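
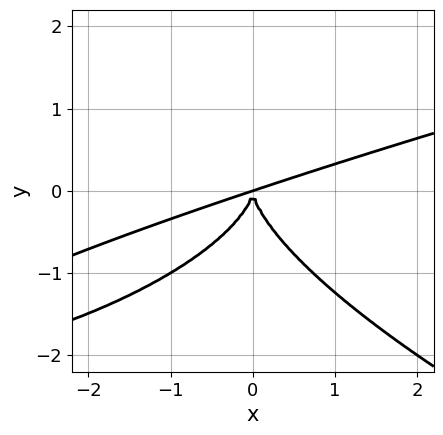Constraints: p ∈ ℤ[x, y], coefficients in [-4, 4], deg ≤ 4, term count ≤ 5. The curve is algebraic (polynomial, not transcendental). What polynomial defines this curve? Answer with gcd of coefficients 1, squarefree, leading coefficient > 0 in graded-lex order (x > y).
1. The degree is 4 — no degree-3 curve has this shape.
2. Reading off the gridlines: one y-axis crossing is at y = 0; it crosses the x-axis at the gridline x = 0.
3. Fitting integer coefficients to these (and the overall shape) gives p.

2*y^4 - x^3 + 3*x^2*y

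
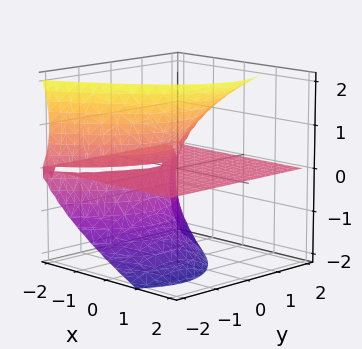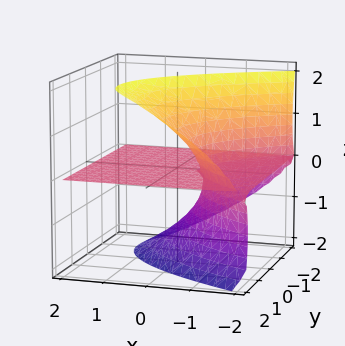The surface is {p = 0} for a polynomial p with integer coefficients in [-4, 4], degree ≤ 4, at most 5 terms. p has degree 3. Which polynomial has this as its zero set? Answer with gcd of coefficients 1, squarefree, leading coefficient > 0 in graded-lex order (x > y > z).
y^2*z - y*z^2 - z^3 + 3*x*z + 2*z

Degree: no degree-2 surface has this shape, so deg p = 3.
Checking where it meets the axes: it meets the z-axis at z = 0 (among the integer gridlines); every point of the x-axis in the box is on the surface; every point of the y-axis in the box is on the surface.
Assembling these constraints gives the stated polynomial.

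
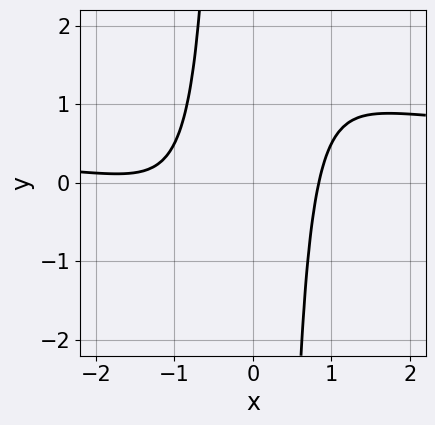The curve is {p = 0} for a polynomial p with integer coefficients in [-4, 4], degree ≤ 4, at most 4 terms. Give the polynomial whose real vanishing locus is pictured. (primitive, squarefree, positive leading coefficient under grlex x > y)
The degree is 4 — a generic line meets the curve in up to 4 points.
From the visible intercepts: no y-intercept at any integer in the box.
These observations pin down the coefficients.

2*x^3*y - x^3 - 2*x^2 + 2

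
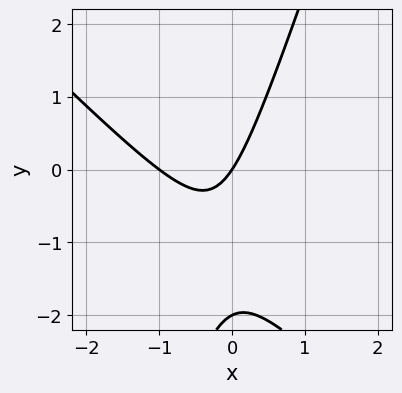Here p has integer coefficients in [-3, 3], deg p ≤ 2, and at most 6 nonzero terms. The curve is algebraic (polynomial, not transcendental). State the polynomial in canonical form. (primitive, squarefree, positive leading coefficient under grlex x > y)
3*x^2 + 2*x*y - y^2 + 3*x - 2*y

(a) The degree is 2 — no degree-1 curve has this shape.
(b) Reading off the gridlines: the y-axis gridline crossings are at y ∈ {-2, 0}; the x-axis gridline crossings are at x ∈ {-1, 0}.
(c) Assembling these constraints gives the stated polynomial.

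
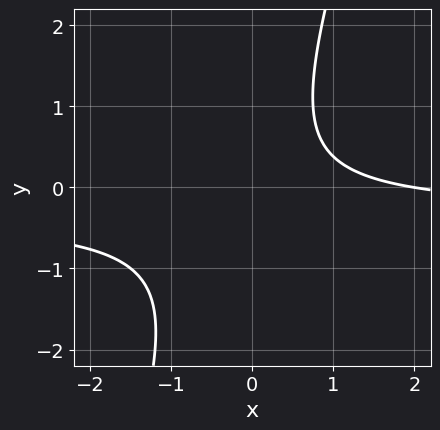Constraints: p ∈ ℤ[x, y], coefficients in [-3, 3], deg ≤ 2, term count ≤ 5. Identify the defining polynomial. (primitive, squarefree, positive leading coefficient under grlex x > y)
3*x*y - y^2 + x - 2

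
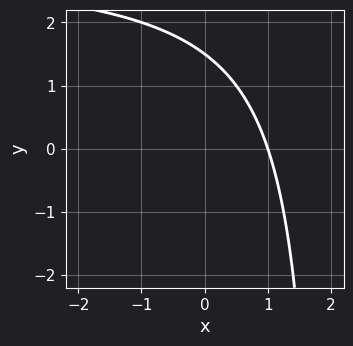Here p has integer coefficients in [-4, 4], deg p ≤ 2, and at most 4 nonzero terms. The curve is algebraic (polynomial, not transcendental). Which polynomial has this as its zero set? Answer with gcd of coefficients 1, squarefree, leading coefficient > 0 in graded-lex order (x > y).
First, deg p = 2.
Then, checking where it meets the axes: it crosses the x-axis at the gridline x = 1.
Finally, the integer polynomial consistent with all of this is the stated p.

x*y - 3*x - 2*y + 3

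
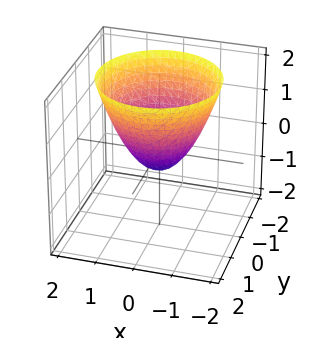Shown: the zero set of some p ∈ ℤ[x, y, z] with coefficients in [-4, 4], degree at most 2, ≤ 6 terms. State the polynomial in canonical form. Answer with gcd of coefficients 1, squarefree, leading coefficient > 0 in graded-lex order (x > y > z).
(a) The degree is 2 — a generic line meets the surface in up to 2 points.
(b) By symmetry, the z-axis is an axis of rotation, so x and y enter only as x² + y².
(c) From the visible intercepts: a circular section at z = 1 has radius between 1 and 2.
(d) Assembling these constraints gives the stated polynomial.

2*x^2 + 2*y^2 - 2*z - 1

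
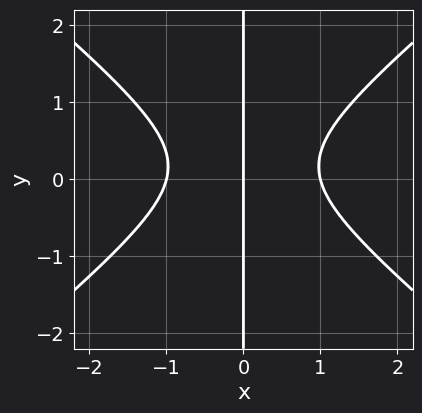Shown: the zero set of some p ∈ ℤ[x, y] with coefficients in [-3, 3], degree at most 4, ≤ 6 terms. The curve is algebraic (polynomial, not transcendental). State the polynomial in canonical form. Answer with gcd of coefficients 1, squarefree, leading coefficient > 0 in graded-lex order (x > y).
2*x^3 - 3*x*y^2 + x*y - 2*x

1. Degree: no degree-2 curve has this shape, so deg p = 3.
2. Checking where it meets the axes: among the integer gridlines, it crosses the x-axis at x ∈ {-1, 0, 1}; the visible y-axis segment lies entirely on the curve.
3. Solving for integer coefficients yields p as stated.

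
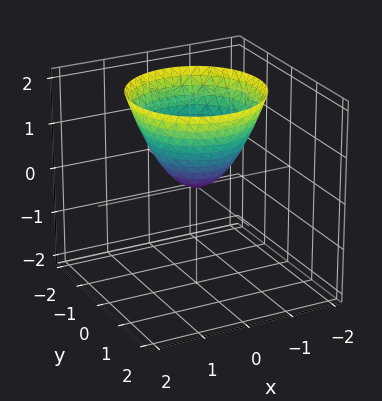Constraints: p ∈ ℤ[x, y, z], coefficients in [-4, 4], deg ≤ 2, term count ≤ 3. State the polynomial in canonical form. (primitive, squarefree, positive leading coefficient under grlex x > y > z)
1. The degree is 2 — a single bowl opening along one axis; a quadric.
2. Symmetry: the z-axis is an axis of rotation, so x and y enter only as x² + y².
3. From the axis intercepts and sections: a circular section at z = 1 has radius exactly 1; one z-axis crossing is at z = 0.
4. Putting this together gives p.

x^2 + y^2 - z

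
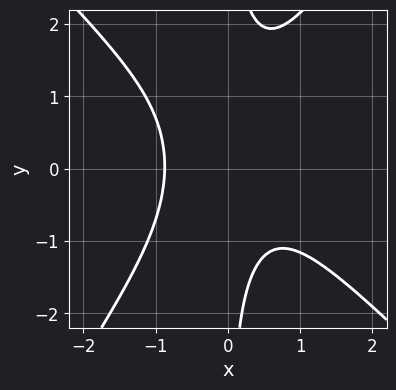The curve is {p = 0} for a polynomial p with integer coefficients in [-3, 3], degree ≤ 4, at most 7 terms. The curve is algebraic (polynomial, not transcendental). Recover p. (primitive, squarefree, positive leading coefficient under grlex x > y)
First, deg p = 3.
Next, against the integer gridlines: it misses every integer gridline on the y-axis.
Finally, solving for integer coefficients yields p as stated.

3*x^3 + x^2*y - 2*x*y^2 + x*y + 2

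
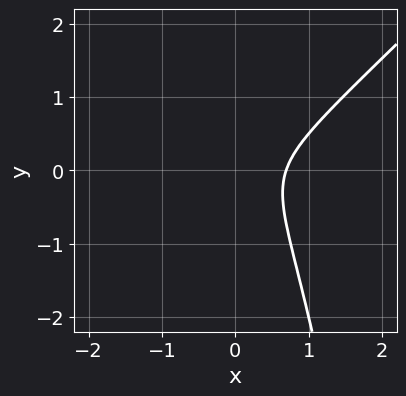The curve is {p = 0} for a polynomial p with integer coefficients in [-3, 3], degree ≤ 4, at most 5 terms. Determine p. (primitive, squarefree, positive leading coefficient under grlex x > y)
3*x^3 - 3*x^2*y - 2*y^2 - 1

(a) deg p = 3. The shape is more complex than any degree-2 curve.
(b) Reading off the gridlines: no y-intercept at any integer in the box.
(c) Fitting integer coefficients to these (and the overall shape) gives p.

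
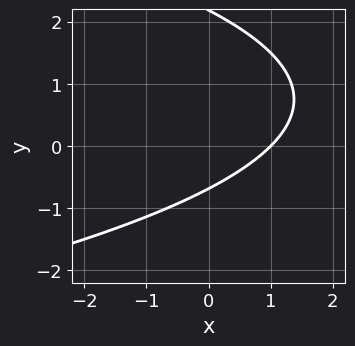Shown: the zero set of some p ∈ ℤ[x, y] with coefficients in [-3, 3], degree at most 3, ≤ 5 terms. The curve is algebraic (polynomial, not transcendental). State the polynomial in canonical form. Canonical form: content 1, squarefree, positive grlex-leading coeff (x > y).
(a) deg p = 2.
(b) From the axis intercepts and sections: it crosses the x-axis at the gridline x = 1.
(c) These observations pin down the coefficients.

2*y^2 + 3*x - 3*y - 3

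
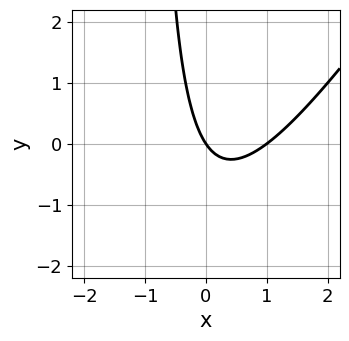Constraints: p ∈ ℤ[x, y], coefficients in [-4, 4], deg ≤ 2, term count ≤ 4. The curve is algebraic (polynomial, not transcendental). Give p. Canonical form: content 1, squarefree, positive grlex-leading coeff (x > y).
3*x^2 - 2*x*y - 3*x - 2*y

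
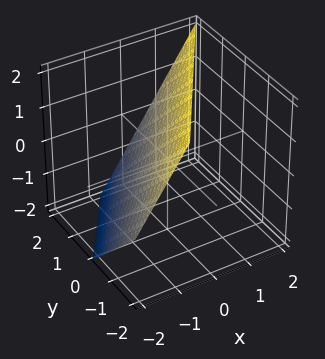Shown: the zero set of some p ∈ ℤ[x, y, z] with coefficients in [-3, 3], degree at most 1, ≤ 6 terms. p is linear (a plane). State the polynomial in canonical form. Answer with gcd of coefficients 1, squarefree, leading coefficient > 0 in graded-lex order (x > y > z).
Degree: every cross-section is a straight line — this is a plane, so deg p = 1.
Reading off the gridlines: it meets the z-axis at z = 1 (among the integer gridlines); one y-axis crossing is at y = 1.
Putting this together gives p.

3*x - 2*y - 2*z + 2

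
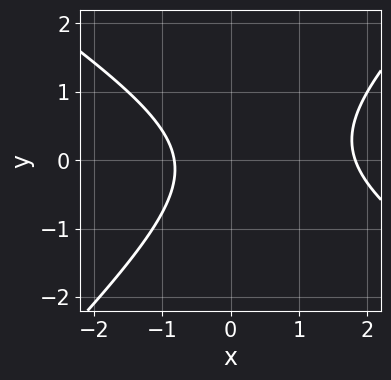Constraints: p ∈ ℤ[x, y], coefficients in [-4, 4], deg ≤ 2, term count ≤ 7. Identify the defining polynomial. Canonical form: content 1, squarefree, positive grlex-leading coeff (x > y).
2*x^2 + x*y - 3*y^2 - 2*x - 3

First, the degree is 2 — the shape is more complex than any degree-1 curve.
Next, reading off the gridlines: the curve avoids every integer y-axis point in the box.
Finally, putting this together gives p.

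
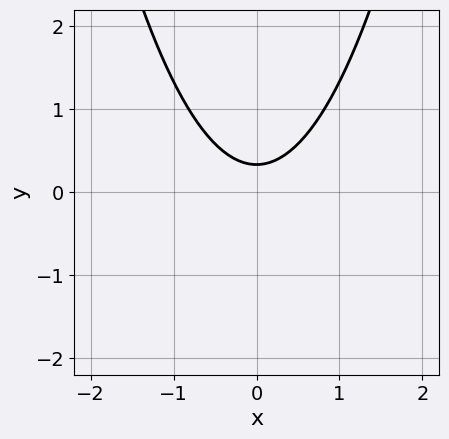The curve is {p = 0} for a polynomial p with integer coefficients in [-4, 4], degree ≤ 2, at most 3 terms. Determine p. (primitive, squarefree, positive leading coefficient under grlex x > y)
First, deg p = 2. The shape is more complex than any degree-1 curve.
Next, symmetries: the x ↦ −x reflection is a symmetry, so x appears only in even powers.
Then, reading off the gridlines: it misses every integer gridline on the x-axis.
Finally, matching integer coefficients to the picture gives p.

3*x^2 - 3*y + 1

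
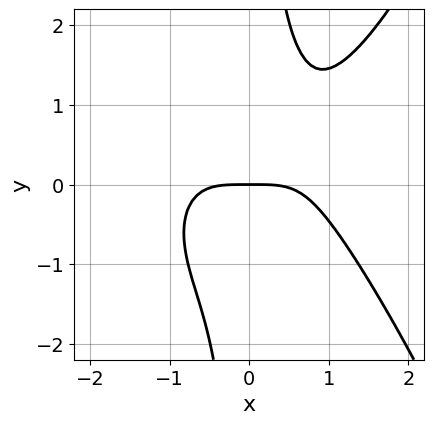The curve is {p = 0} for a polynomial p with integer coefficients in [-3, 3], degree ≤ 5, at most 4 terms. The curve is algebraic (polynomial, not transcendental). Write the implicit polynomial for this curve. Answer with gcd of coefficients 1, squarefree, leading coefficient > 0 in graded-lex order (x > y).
2*x^4 - 3*x*y^2 + 3*y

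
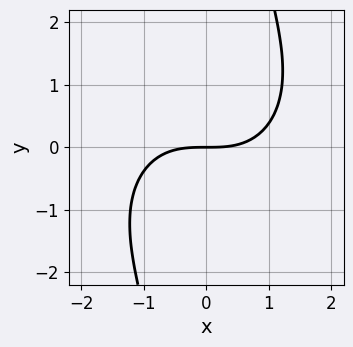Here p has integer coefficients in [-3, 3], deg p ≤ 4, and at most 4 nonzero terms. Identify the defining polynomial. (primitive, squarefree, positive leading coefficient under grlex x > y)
x^3 + x*y^2 - 3*y

First, deg p = 3. The shape is more complex than any degree-2 curve.
Next, from the visible intercepts: one y-axis crossing is at y = 0; one x-axis crossing is at x = 0.
Finally, assembling these constraints gives the stated polynomial.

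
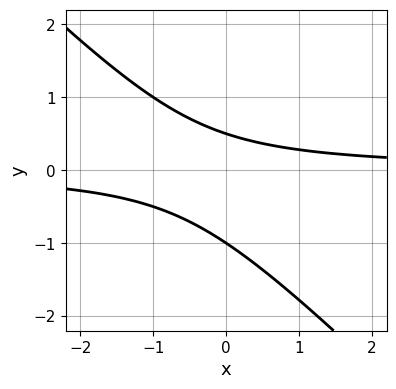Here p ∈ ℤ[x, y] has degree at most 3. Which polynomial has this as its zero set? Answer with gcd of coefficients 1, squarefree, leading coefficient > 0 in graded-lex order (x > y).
2*x*y + 2*y^2 + y - 1

First, the degree is 2 — a generic line meets the curve in up to 2 points.
Then, reading off the gridlines: one y-axis crossing is at y = -1; the curve avoids every integer x-axis point in the box.
Finally, matching integer coefficients to the picture gives p.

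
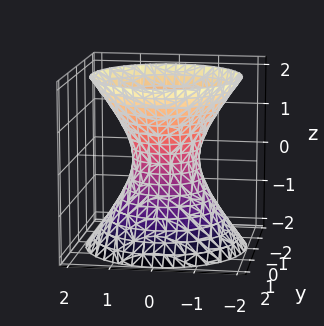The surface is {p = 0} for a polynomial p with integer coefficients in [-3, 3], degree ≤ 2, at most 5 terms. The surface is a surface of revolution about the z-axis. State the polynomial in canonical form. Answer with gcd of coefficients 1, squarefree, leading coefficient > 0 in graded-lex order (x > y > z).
3*x^2 + 3*y^2 - 2*z^2 - 2

1. deg p = 2. A generic line meets the surface in up to 2 points.
2. By symmetry, the z-axis is an axis of rotation, so x and y enter only as x² + y².
3. Against the integer gridlines: it misses every integer gridline on the z-axis; a circular section at z = 1 has radius between 1 and 2.
4. Together with the visible shape, these determine p as stated.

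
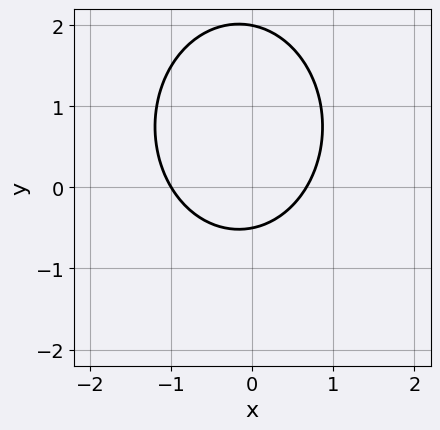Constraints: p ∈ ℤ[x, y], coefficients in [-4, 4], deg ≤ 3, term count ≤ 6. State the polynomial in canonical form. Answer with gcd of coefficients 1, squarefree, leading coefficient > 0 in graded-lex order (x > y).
1. deg p = 2. A generic line meets the curve in up to 2 points.
2. From the axis intercepts and sections: it meets the x-axis at x = -1 (among the integer gridlines); it crosses the y-axis at the gridline y = 2.
3. The integer polynomial consistent with all of this is the stated p.

3*x^2 + 2*y^2 + x - 3*y - 2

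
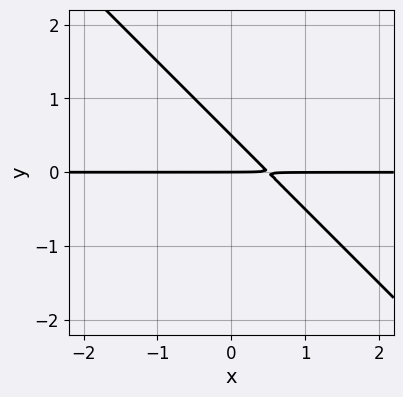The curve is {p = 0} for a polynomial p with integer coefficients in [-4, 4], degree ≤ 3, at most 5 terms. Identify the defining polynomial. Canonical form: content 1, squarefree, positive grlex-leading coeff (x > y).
2*x*y + 2*y^2 - y

deg p = 2. No degree-1 curve has this shape.
From the axis intercepts and sections: it crosses the y-axis at the gridline y = 0; every point of the x-axis in the box is on the curve.
Fitting integer coefficients to these (and the overall shape) gives p.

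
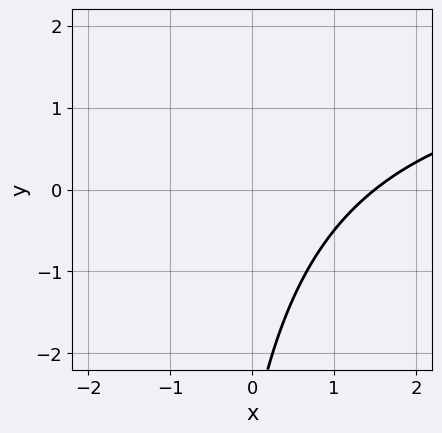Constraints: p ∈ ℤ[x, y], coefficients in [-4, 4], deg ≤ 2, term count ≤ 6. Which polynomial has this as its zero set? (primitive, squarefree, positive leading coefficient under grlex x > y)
(a) deg p = 2.
(b) From the visible intercepts: it misses every integer gridline on the y-axis.
(c) These observations pin down the coefficients.

x*y - 2*x + y + 3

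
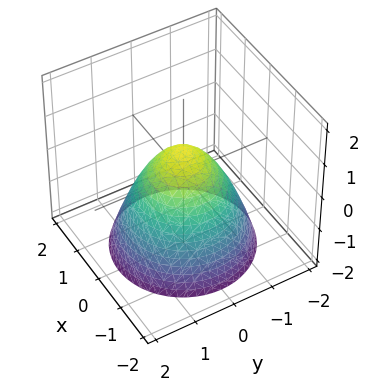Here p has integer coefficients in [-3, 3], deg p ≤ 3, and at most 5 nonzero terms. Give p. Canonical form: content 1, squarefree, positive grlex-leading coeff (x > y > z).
1. Degree: no degree-1 surface has this shape, so deg p = 2.
2. By symmetry, every cross-section ⟂ z is a circle, so x, y appear only via x² + y².
3. Reading off the gridlines: a circular section at z = -2 has radius between 1 and 2.
4. Matching integer coefficients to the picture gives p.

3*x^2 + 3*y^2 + 3*z - 2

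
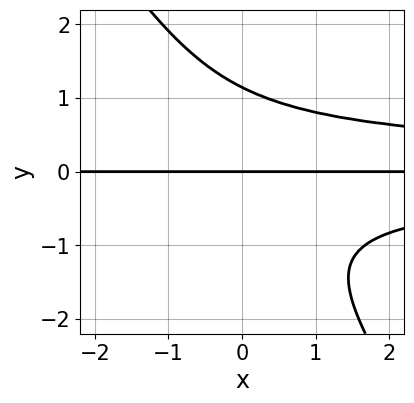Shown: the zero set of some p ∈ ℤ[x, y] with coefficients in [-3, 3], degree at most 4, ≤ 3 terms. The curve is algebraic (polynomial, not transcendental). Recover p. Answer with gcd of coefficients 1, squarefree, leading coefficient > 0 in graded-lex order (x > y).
Degree: the shape is more complex than any degree-3 curve, so deg p = 4.
Against the integer gridlines: it meets the y-axis at y = 0 (among the integer gridlines); every point of the x-axis in the box is on the curve.
Together with the visible shape, these determine p as stated.

3*x*y^3 + 2*y^4 - 3*y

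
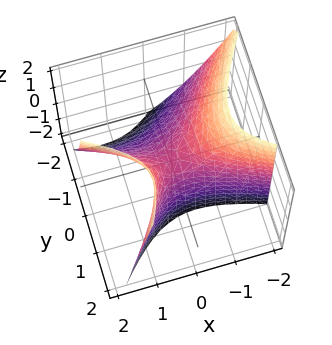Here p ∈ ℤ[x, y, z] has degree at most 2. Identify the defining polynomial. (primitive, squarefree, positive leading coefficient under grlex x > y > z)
The degree is 2 — a generic line meets the surface in up to 2 points.
Observable constraints: it crosses the z-axis at the gridline z = 0; it crosses the x-axis at the gridline x = 0; one y-axis crossing is at y = 0.
Matching integer coefficients to the picture gives p.

2*x^2 + 3*x*y - 3*y^2 + 2*y*z - 2*z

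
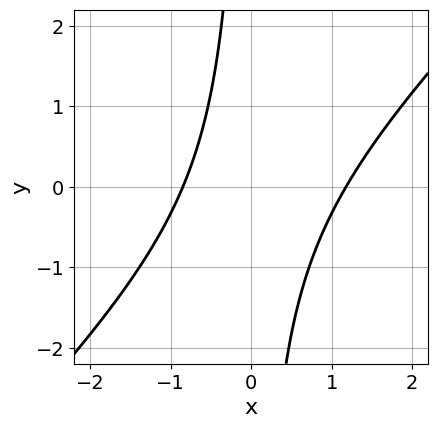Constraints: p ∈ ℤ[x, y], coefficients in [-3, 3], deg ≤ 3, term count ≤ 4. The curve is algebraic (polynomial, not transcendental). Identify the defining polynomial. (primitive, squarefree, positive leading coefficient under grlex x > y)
3*x^2 - 3*x*y - x - 3

Degree: a generic line meets the curve in up to 2 points, so deg p = 2.
From the visible intercepts: no y-intercept at any integer in the box.
Together with the visible shape, these determine p as stated.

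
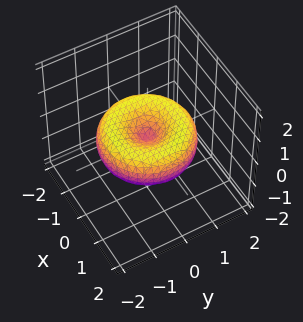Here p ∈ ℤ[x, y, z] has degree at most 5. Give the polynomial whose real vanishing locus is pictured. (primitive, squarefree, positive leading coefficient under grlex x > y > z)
x^4 + 2*x^2*y^2 + y^4 - 2*x^2 - 2*y^2 + 3*z^2

(a) Degree: the shape is more complex than any degree-3 surface, so deg p = 4.
(b) Symmetry: the surface is invariant under rotation about z: p = q(x² + y², z).
(c) Against the integer gridlines: a circular section at z = 0 has radius between 1 and 2; it crosses the x-axis at the gridline x = 0; it crosses the z-axis at the gridline z = 0; it crosses the y-axis at the gridline y = 0.
(d) Assembling these constraints gives the stated polynomial.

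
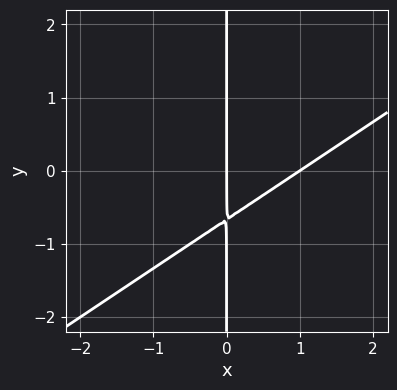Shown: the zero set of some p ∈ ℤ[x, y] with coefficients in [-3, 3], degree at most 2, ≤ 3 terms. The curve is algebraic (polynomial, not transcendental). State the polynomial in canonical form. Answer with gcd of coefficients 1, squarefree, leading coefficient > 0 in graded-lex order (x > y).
The degree is 2 — a generic line meets the curve in up to 2 points.
From the visible intercepts: the x-axis gridline crossings are at x ∈ {0, 1}; every point of the y-axis in the box is on the curve.
Solving for integer coefficients yields p as stated.

2*x^2 - 3*x*y - 2*x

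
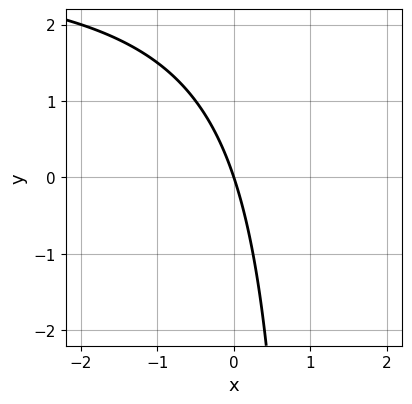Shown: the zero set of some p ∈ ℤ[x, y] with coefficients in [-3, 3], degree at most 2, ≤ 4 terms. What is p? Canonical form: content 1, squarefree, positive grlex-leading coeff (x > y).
First, deg p = 2.
Next, from the visible intercepts: one y-axis crossing is at y = 0; it meets the x-axis at x = 0 (among the integer gridlines).
Finally, assembling these constraints gives the stated polynomial.

x*y - 3*x - y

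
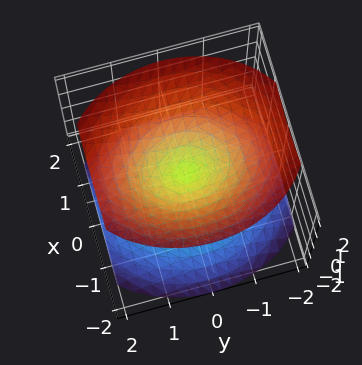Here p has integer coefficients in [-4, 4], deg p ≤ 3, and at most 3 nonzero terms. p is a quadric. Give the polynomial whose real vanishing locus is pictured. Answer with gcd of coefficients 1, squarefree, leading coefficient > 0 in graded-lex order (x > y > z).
(a) I count 2 distinct pieces. Treating them together as one polynomial.
(b) The degree is 2 — a double cone through the origin; a quadric.
(c) Symmetries: mirror symmetry y ↦ −y ⇒ only even powers of y; the x ↦ −x reflection is a symmetry, so x appears only in even powers; it's symmetric under z → −z, forcing even powers of z.
(d) Reading off the gridlines: it crosses the z-axis at the gridline z = 0; it crosses the x-axis at the gridline x = 0; it crosses the y-axis at the gridline y = 0.
(e) Putting this together gives p.

3*x^2 + 2*y^2 - 3*z^2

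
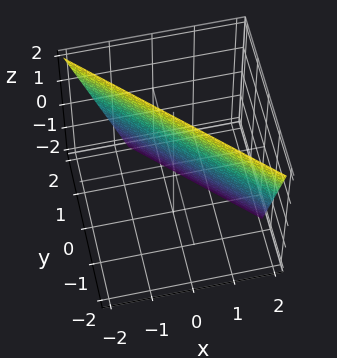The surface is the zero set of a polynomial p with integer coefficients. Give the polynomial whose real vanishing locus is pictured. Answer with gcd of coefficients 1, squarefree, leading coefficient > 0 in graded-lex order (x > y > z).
3*x + 3*y + z - 2

First, degree: every cross-section is a straight line — this is a plane, so deg p = 1.
Then, from the visible intercepts: one z-axis crossing is at z = 2.
Finally, together with the visible shape, these determine p as stated.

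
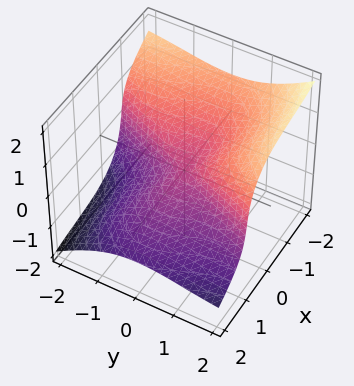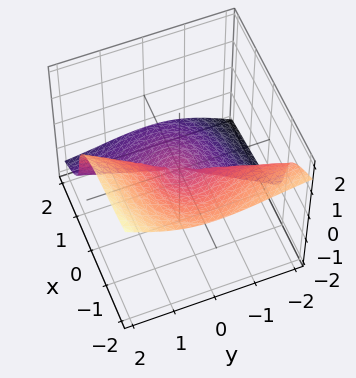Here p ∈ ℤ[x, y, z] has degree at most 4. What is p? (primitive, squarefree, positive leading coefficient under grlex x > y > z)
2*x^3 + 3*x^2*z + 2*x*y^2 - y^3 + 3*z^3

1. deg p = 3. No degree-2 surface has this shape.
2. Reading off the gridlines: one z-axis crossing is at z = 0; it meets the y-axis at y = 0 (among the integer gridlines); one x-axis crossing is at x = 0.
3. Putting this together gives p.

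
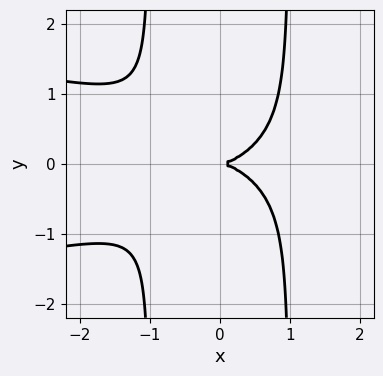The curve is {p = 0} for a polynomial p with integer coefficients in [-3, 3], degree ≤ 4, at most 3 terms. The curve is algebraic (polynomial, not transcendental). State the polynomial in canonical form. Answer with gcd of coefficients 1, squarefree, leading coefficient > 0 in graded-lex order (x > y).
2*x^2*y^2 + x^3 - 2*y^2

(a) Degree: no degree-3 curve has this shape, so deg p = 4.
(b) Symmetries: the y ↦ −y reflection is a symmetry, so y appears only in even powers.
(c) From the axis intercepts and sections: it meets the y-axis at y = 0 (among the integer gridlines); it meets the x-axis at x = 0 (among the integer gridlines).
(d) Solving for integer coefficients yields p as stated.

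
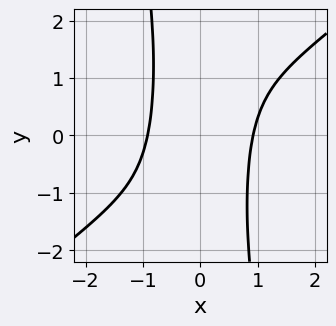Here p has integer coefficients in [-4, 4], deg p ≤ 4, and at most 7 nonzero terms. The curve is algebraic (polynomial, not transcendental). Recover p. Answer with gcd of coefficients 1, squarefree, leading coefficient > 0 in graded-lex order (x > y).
3*x^4 - 3*x^3*y - x^2*y^2 + x^2 - 3

(a) deg p = 4.
(b) Reading off the gridlines: no y-intercept at any integer in the box.
(c) Assembling these constraints gives the stated polynomial.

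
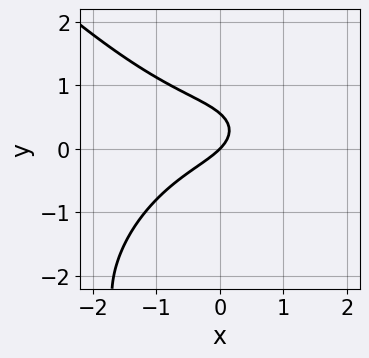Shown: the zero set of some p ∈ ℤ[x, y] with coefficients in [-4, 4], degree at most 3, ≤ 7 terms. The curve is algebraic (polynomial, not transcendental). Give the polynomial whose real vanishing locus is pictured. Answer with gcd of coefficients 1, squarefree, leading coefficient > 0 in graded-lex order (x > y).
x^3 + y^3 + 3*y^2 + 2*x - 2*y

(a) The degree is 3 — a generic line meets the curve in up to 3 points.
(b) From the visible intercepts: one x-axis crossing is at x = 0; it crosses the y-axis at the gridline y = 0.
(c) Solving for integer coefficients yields p as stated.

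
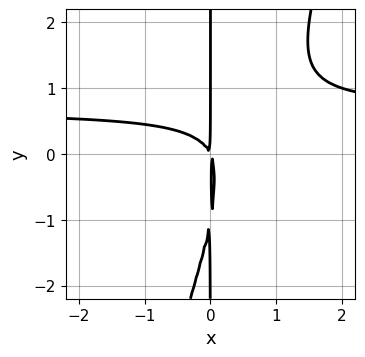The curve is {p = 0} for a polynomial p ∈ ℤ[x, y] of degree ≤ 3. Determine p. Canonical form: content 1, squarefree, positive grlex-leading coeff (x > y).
First, degree: a generic line meets the curve in up to 3 points, so deg p = 3.
Next, from the axis intercepts and sections: every point of the y-axis in the box is on the curve.
Finally, together with the visible shape, these determine p as stated.

3*x^2*y - x*y^2 - 2*x^2 - x*y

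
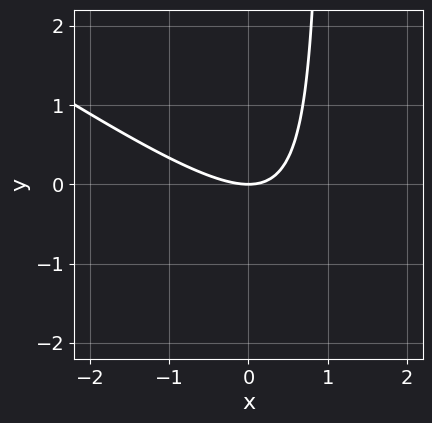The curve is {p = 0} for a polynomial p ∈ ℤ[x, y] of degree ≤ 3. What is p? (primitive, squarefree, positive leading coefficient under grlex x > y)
1. The degree is 2 — the shape is more complex than any degree-1 curve.
2. From the axis intercepts and sections: it meets the x-axis at x = 0 (among the integer gridlines); it crosses the y-axis at the gridline y = 0.
3. Fitting integer coefficients to these (and the overall shape) gives p.

2*x^2 + 3*x*y - 3*y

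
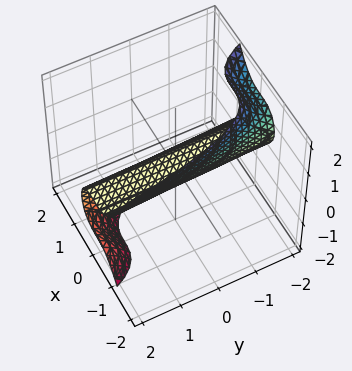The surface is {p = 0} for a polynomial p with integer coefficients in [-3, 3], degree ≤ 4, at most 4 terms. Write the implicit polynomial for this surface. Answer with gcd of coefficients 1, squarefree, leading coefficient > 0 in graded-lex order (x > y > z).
deg p = 3. A generic line meets the surface in up to 3 points.
From the axis intercepts and sections: one z-axis crossing is at z = 0; every point of the y-axis in the box is on the surface; it crosses the x-axis at the gridline x = 0.
Together with the visible shape, these determine p as stated.

3*x^3 + y*z^2 + 3*z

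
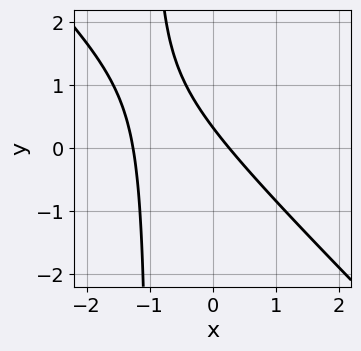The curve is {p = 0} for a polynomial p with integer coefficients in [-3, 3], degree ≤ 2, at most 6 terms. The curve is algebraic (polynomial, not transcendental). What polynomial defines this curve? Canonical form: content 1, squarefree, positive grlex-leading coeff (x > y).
deg p = 2.
Matching integer coefficients to the picture gives p.

3*x^2 + 3*x*y + 3*x + 3*y - 1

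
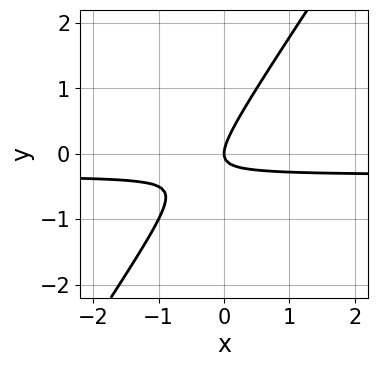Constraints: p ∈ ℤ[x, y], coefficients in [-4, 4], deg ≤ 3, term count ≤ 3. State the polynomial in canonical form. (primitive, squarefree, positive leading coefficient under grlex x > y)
First, deg p = 2. No degree-1 curve has this shape.
Next, from the axis intercepts and sections: one x-axis crossing is at x = 0; one y-axis crossing is at y = 0.
Finally, together with the visible shape, these determine p as stated.

3*x*y - 2*y^2 + x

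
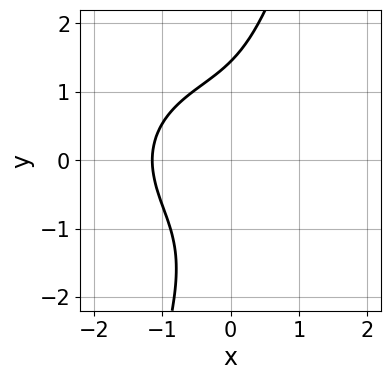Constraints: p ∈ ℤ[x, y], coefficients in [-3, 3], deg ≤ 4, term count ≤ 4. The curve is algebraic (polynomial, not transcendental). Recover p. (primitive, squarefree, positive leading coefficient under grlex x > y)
(a) Degree: no degree-2 curve has this shape, so deg p = 3.
(b) Solving for integer coefficients yields p as stated.

2*x^3 + 3*x*y^2 - y^3 + 3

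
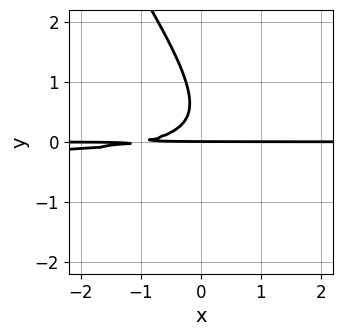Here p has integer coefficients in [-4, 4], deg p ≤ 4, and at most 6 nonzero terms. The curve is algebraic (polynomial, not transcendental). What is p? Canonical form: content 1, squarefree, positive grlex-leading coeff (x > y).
3*x*y^2 + 2*y^3 + x*y - 2*y^2 + y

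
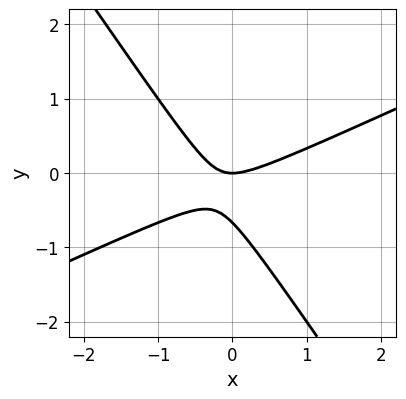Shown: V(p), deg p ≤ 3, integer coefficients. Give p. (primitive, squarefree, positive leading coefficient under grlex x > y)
First, deg p = 2. The shape is more complex than any degree-1 curve.
Next, reading off the gridlines: one y-axis crossing is at y = 0; it meets the x-axis at x = 0 (among the integer gridlines).
Finally, matching integer coefficients to the picture gives p.

2*x^2 - 3*x*y - 3*y^2 - 2*y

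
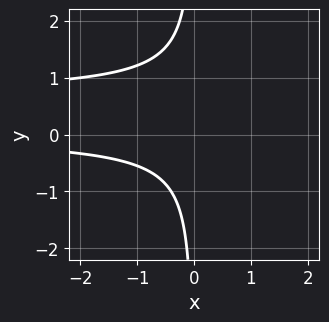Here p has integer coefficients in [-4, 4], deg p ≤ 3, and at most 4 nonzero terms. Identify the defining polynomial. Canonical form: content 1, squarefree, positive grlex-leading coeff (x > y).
3*x*y^2 - 2*x*y + 2

(a) deg p = 3. The shape is more complex than any degree-2 curve.
(b) Checking where it meets the axes: it misses every integer gridline on the y-axis; it misses every integer gridline on the x-axis.
(c) Solving for integer coefficients yields p as stated.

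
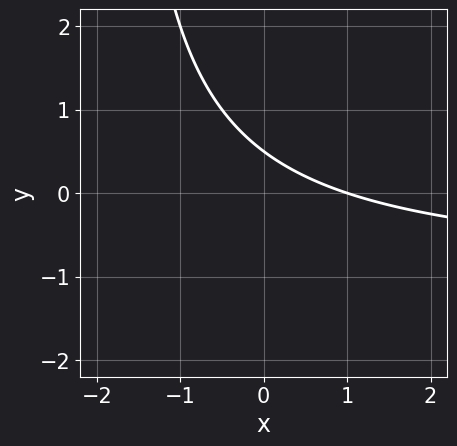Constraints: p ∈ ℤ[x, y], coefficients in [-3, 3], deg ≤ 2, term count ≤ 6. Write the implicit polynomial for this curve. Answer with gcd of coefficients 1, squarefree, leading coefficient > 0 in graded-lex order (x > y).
x*y + x + 2*y - 1

First, degree: no degree-1 curve has this shape, so deg p = 2.
Next, checking where it meets the axes: it crosses the x-axis at the gridline x = 1.
Finally, the integer polynomial consistent with all of this is the stated p.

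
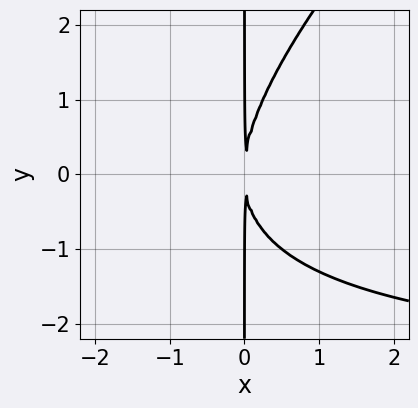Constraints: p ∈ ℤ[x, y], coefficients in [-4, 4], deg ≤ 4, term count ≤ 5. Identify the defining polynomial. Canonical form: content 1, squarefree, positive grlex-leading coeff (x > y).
(a) deg p = 3. No degree-2 curve has this shape.
(b) Observable constraints: the visible y-axis segment lies entirely on the curve.
(c) Assembling these constraints gives the stated polynomial.

x^2*y - x*y^2 + 3*x^2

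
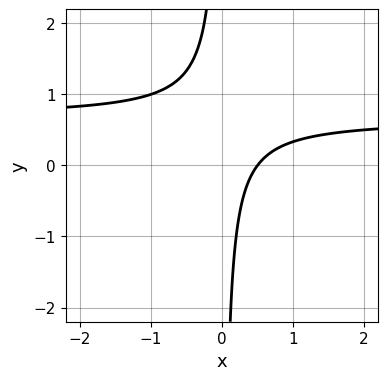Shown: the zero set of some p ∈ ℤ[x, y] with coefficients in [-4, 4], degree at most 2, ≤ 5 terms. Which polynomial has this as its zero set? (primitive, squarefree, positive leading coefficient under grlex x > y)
1. The degree is 2 — no degree-1 curve has this shape.
2. Reading off the gridlines: no y-intercept at any integer in the box.
3. Fitting integer coefficients to these (and the overall shape) gives p.

3*x*y - 2*x + 1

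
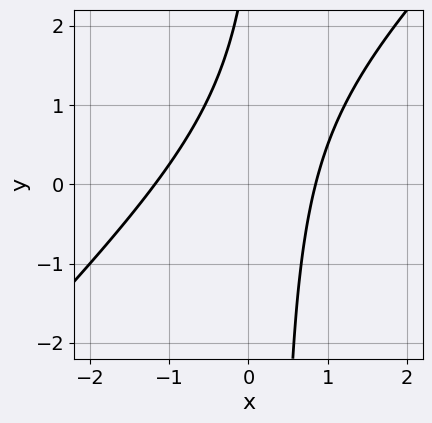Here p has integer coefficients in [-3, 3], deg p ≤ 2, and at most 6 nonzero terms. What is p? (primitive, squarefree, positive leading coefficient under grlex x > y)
3*x^2 - 3*x*y + x + y - 3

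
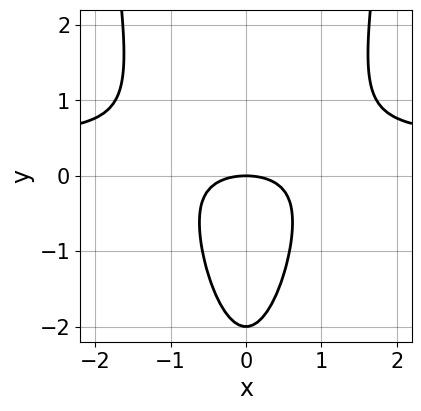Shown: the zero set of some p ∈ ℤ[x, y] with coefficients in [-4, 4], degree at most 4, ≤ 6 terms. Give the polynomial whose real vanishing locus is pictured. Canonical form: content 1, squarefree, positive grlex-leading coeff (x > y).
2*x^2*y - x^2 - y^2 - 2*y

deg p = 3. The shape is more complex than any degree-2 curve.
Symmetries: mirror symmetry x ↦ −x ⇒ only even powers of x.
From the visible intercepts: the y-axis gridline crossings are at y ∈ {-2, 0}; one x-axis crossing is at x = 0.
Fitting integer coefficients to these (and the overall shape) gives p.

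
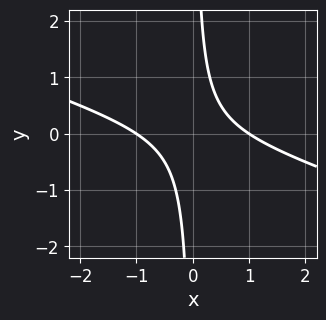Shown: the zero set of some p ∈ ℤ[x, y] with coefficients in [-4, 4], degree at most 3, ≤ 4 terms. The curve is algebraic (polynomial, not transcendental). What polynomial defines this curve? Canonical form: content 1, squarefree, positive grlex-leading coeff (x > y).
x^2 + 3*x*y - 1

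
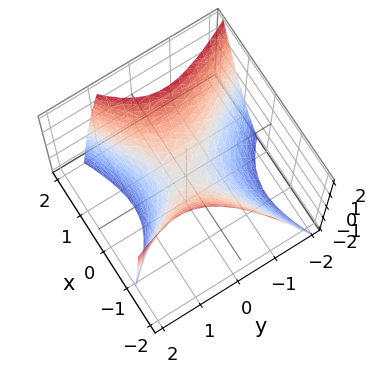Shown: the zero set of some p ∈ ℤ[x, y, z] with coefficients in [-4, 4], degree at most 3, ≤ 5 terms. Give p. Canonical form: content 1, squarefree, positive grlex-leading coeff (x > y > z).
The degree is 2 — no degree-1 surface has this shape.
Reading off the gridlines: one z-axis crossing is at z = 0; it crosses the y-axis at the gridline y = 0; it meets the x-axis at x = 0 (among the integer gridlines).
Together with the visible shape, these determine p as stated.

3*x^2 - 3*x*y - 3*y^2 + y*z - 3*z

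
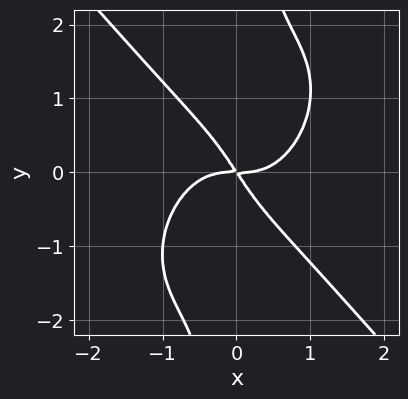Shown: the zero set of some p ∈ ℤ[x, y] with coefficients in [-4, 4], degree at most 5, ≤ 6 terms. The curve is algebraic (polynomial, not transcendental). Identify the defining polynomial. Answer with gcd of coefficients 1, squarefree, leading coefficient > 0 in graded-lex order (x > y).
1. deg p = 4.
2. Reading off the gridlines: it crosses the x-axis at the gridline x = 0; it meets the y-axis at y = 0 (among the integer gridlines).
3. Solving for integer coefficients yields p as stated.

3*x^4 + 2*x*y^3 - 3*x*y - 2*y^2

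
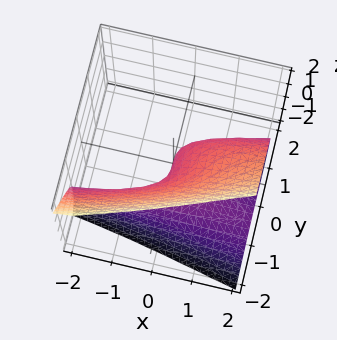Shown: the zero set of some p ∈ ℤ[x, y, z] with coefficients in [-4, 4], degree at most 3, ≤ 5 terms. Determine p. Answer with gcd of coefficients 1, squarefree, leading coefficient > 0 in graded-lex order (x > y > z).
1. Degree: no degree-2 surface has this shape, so deg p = 3.
2. From the visible intercepts: it crosses the y-axis at the gridline y = 0; it meets the z-axis at z = 0 (among the integer gridlines); it meets the x-axis at x = 0 (among the integer gridlines).
3. Matching integer coefficients to the picture gives p.

2*x*y*z + 3*y^3 + 3*z^2 - 2*x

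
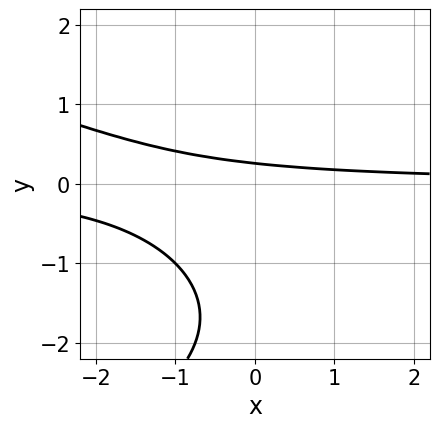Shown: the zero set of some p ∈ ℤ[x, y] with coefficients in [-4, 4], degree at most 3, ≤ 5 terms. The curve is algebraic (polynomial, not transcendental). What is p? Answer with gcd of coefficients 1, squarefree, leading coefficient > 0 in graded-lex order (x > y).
y^3 + 2*x*y + 3*y^2 + 3*y - 1

deg p = 3. The shape is more complex than any degree-2 curve.
From the visible intercepts: no x-intercept at any integer in the box.
Putting this together gives p.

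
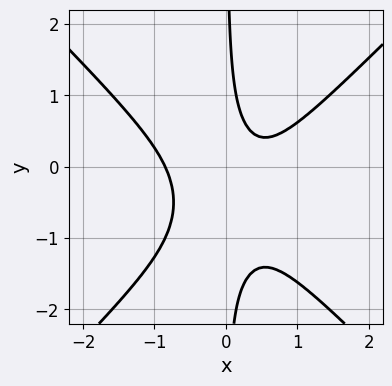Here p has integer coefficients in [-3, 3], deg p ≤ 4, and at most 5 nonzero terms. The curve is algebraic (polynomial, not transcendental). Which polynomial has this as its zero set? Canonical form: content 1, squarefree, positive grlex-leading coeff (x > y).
3*x^3 - 3*x*y^2 - 3*x*y - x + 1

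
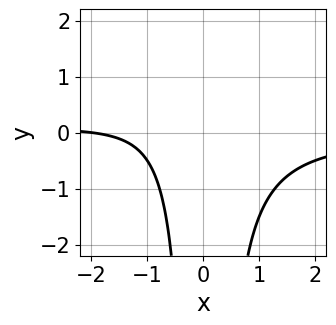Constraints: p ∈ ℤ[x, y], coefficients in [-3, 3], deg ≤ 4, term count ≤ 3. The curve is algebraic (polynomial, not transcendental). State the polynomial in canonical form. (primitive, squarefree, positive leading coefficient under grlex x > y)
2*x^2*y + x + 2

First, degree: a generic line meets the curve in up to 3 points, so deg p = 3.
Then, observable constraints: the curve avoids every integer y-axis point in the box; it meets the x-axis at x = -2 (among the integer gridlines).
Finally, solving for integer coefficients yields p as stated.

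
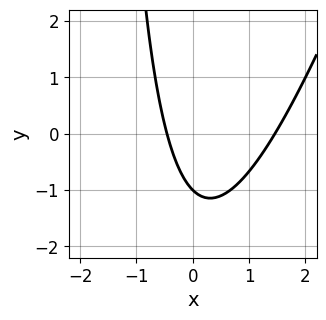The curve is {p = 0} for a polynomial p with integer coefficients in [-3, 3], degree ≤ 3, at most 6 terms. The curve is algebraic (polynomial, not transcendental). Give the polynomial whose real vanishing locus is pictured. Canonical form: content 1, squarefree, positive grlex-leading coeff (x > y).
1. deg p = 2. The shape is more complex than any degree-1 curve.
2. From the visible intercepts: it crosses the y-axis at the gridline y = -1.
3. The integer polynomial consistent with all of this is the stated p.

3*x^2 - x*y - 3*x - 2*y - 2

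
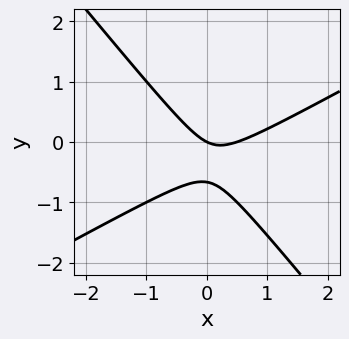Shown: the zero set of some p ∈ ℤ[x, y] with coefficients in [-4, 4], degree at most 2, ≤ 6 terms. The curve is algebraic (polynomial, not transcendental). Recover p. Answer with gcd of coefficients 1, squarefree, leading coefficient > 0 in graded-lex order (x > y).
(a) Degree: no degree-1 curve has this shape, so deg p = 2.
(b) Reading off the gridlines: one y-axis crossing is at y = 0; one x-axis crossing is at x = 0.
(c) Fitting integer coefficients to these (and the overall shape) gives p.

2*x^2 - 2*x*y - 3*y^2 - x - 2*y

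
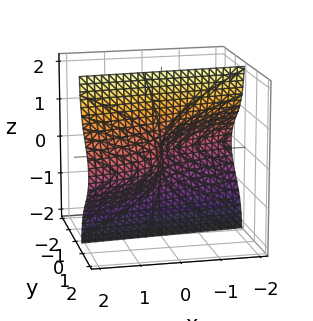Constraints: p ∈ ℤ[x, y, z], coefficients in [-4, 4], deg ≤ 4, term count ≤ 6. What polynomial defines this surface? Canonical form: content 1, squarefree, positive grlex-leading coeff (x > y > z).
1. deg p = 3. A generic line meets the surface in up to 3 points.
2. Against the integer gridlines: it meets the y-axis at y = 0 (among the integer gridlines); it crosses the x-axis at the gridline x = 0.
3. Putting this together gives p. Check: (0, 0, -1) on the z-axis lies on the surface, and p(0, 0, -1) = 0. ✓

y^3 + 3*y*z^2 + y*z - x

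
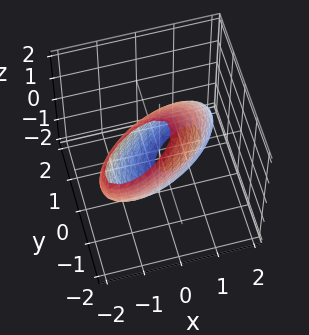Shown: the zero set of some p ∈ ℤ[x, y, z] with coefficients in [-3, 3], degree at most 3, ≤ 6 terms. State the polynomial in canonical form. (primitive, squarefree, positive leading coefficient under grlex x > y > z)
2*x^2 - 3*x*y + 3*y^2 + 2*y*z + z^2 - 3

First, deg p = 2. The shape is more complex than any degree-1 surface.
Then, observable constraints: the y-axis gridline crossings are at y ∈ {-1, 1}.
Finally, fitting integer coefficients to these (and the overall shape) gives p.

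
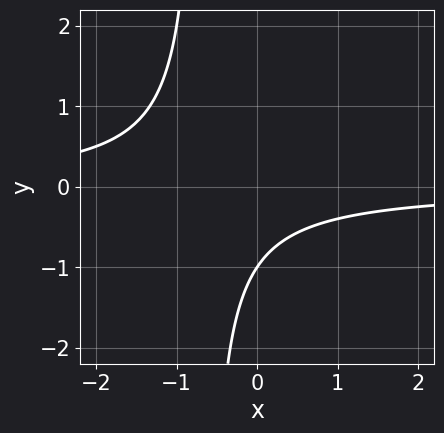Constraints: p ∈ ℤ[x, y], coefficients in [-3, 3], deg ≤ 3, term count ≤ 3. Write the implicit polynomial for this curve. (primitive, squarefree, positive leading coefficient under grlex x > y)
3*x*y + 2*y + 2

deg p = 2. No degree-1 curve has this shape.
Checking where it meets the axes: it misses every integer gridline on the x-axis; one y-axis crossing is at y = -1.
These observations pin down the coefficients.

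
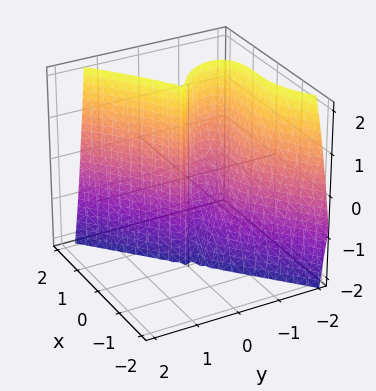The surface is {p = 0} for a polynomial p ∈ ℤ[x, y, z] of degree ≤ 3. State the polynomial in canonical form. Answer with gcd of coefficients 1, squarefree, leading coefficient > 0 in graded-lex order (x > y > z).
2*x^3 - 3*y^3 - y^2*z - 3*y^2

First, deg p = 3. A generic line meets the surface in up to 3 points.
Then, from the axis intercepts and sections: among the integer gridlines, it crosses the y-axis at y ∈ {-1, 0}; it crosses the x-axis at the gridline x = 0; the visible z-axis segment lies entirely on the surface.
Finally, putting this together gives p.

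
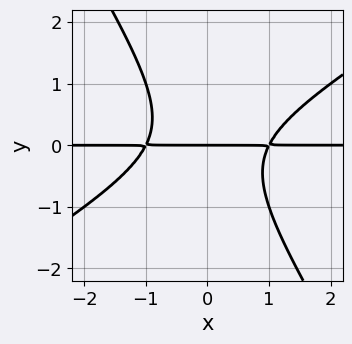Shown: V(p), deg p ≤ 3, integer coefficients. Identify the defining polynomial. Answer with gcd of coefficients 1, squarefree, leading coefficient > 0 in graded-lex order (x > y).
(a) The degree is 3 — no degree-2 curve has this shape.
(b) Checking where it meets the axes: it meets the y-axis at y = 0 (among the integer gridlines); the visible x-axis segment lies entirely on the curve.
(c) Putting this together gives p.

x^2*y - x*y^2 - y^3 - y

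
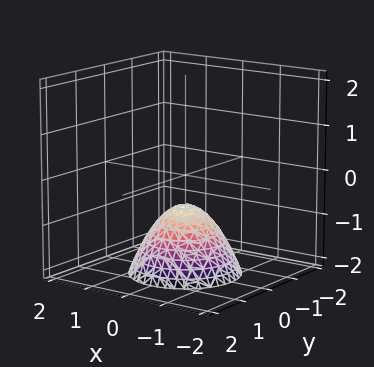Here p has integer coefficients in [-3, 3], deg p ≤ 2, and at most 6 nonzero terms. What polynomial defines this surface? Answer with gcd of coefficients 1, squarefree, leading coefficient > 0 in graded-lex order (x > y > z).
First, the degree is 2 — a generic line meets the surface in up to 2 points.
Then, by symmetry, the z-axis is an axis of rotation, so x and y enter only as x² + y².
Next, from the axis intercepts and sections: no y-intercept at any integer in the box; a circular section at z = -1 has radius between 0 and 1; the surface avoids every integer x-axis point in the box.
Finally, these observations pin down the coefficients.

3*x^2 + 3*y^2 + 3*z + 2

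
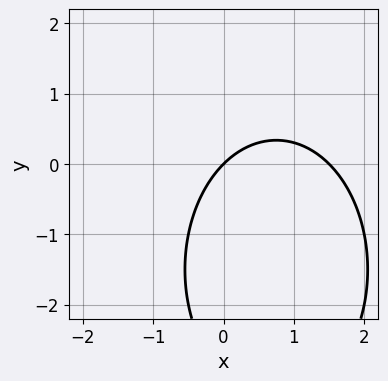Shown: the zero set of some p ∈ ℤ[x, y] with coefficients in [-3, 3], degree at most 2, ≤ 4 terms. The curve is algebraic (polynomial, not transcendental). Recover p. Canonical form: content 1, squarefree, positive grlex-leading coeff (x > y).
The degree is 2 — a generic line meets the curve in up to 2 points.
From the visible intercepts: one y-axis crossing is at y = 0; one x-axis crossing is at x = 0.
These observations pin down the coefficients.

2*x^2 + y^2 - 3*x + 3*y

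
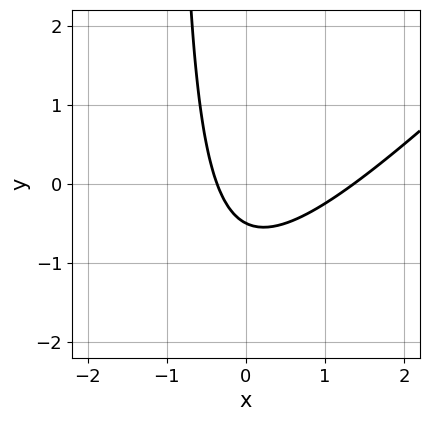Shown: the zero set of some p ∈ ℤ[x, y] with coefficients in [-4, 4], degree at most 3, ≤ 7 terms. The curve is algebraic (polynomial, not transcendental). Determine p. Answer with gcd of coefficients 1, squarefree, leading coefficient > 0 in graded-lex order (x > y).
2*x^2 - 2*x*y - 2*x - 2*y - 1

First, deg p = 2. No degree-1 curve has this shape.
Finally, putting this together gives p.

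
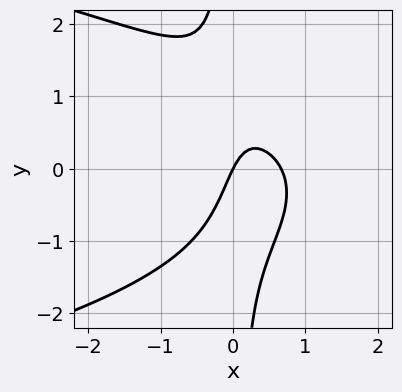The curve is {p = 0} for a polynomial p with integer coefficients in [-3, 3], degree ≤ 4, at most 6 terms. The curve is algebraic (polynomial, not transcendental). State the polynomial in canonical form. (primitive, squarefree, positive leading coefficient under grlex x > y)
deg p = 3. No degree-2 curve has this shape.
Checking where it meets the axes: it meets the x-axis at x = 0 (among the integer gridlines); it crosses the y-axis at the gridline y = 0.
Fitting integer coefficients to these (and the overall shape) gives p.

2*x*y^2 + 3*x^2 - 2*x + y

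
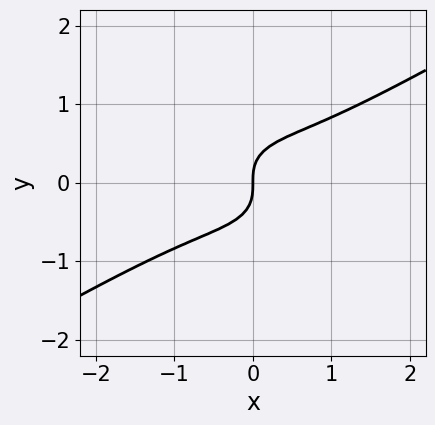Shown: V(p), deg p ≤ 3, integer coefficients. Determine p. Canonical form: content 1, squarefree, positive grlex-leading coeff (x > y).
1. Degree: a generic line meets the curve in up to 3 points, so deg p = 3.
2. Against the integer gridlines: it crosses the x-axis at the gridline x = 0; it crosses the y-axis at the gridline y = 0.
3. Fitting integer coefficients to these (and the overall shape) gives p.

x^3 - x^2*y - 2*y^3 + x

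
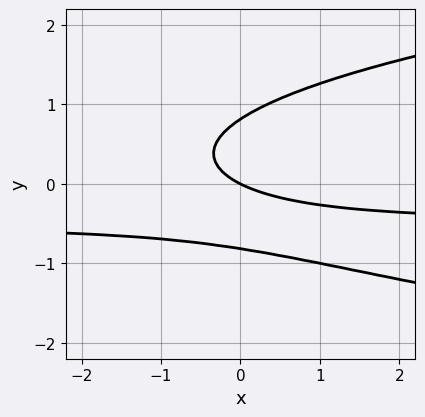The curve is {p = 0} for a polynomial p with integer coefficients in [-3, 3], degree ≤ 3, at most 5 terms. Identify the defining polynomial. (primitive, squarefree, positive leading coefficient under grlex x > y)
3*y^3 - 2*x*y - x - 2*y

1. The degree is 3 — the shape is more complex than any degree-2 curve.
2. From the visible intercepts: it meets the y-axis at y = 0 (among the integer gridlines); it crosses the x-axis at the gridline x = 0.
3. Assembling these constraints gives the stated polynomial.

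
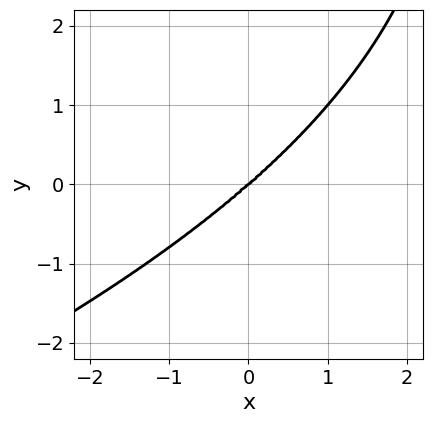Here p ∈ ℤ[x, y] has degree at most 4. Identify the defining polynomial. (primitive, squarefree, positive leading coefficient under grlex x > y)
Degree: a generic line meets the curve in up to 4 points, so deg p = 4.
Checking where it meets the axes: one y-axis crossing is at y = 0; it meets the x-axis at x = 0 (among the integer gridlines).
Assembling these constraints gives the stated polynomial.

x*y^3 + 2*x^3 - 3*y^3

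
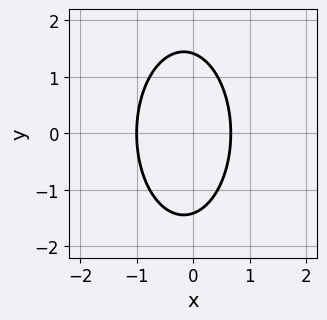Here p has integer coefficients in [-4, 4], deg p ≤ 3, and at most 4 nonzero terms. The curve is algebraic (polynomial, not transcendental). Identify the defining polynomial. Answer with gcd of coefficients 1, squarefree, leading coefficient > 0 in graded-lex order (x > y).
3*x^2 + y^2 + x - 2

The degree is 2 — the shape is more complex than any degree-1 curve.
Symmetries: mirror symmetry y ↦ −y ⇒ only even powers of y.
From the axis intercepts and sections: it meets the x-axis at x = -1 (among the integer gridlines).
Assembling these constraints gives the stated polynomial.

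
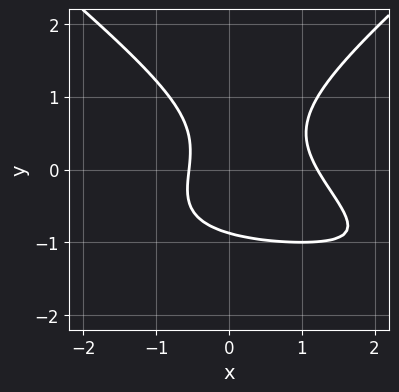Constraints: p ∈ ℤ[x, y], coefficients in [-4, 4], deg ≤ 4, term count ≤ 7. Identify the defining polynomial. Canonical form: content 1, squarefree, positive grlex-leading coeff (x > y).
2*x^2*y - 3*y^3 + 3*x^2 - 2*x - 2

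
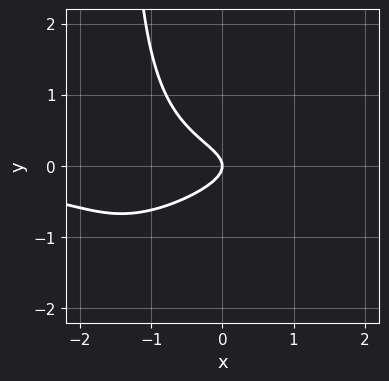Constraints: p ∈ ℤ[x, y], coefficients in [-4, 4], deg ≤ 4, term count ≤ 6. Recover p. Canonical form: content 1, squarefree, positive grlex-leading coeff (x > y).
First, degree: the shape is more complex than any degree-2 curve, so deg p = 3.
Next, reading off the gridlines: one x-axis crossing is at x = 0; one y-axis crossing is at y = 0.
Finally, the integer polynomial consistent with all of this is the stated p.

x^2*y - 2*x*y^2 - 3*y^2 - x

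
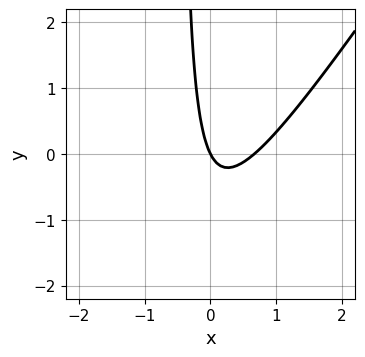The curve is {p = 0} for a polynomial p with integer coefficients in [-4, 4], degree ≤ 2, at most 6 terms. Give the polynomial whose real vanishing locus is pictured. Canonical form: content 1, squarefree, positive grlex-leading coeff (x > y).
(a) deg p = 2.
(b) Observable constraints: one x-axis crossing is at x = 0; it crosses the y-axis at the gridline y = 0.
(c) Putting this together gives p.

3*x^2 - 2*x*y - 2*x - y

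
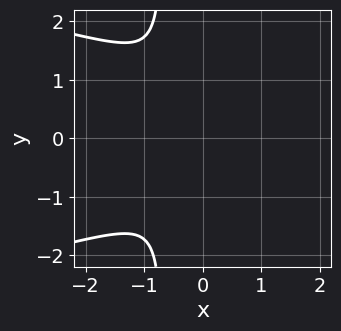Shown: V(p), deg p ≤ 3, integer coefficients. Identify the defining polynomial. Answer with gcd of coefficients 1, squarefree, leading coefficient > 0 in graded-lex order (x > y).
3*x*y^2 + 3*x^2 + 2*y^2

The degree is 3 — the shape is more complex than any degree-2 curve.
Symmetries: the y ↦ −y reflection is a symmetry, so y appears only in even powers.
Assembling these constraints gives the stated polynomial.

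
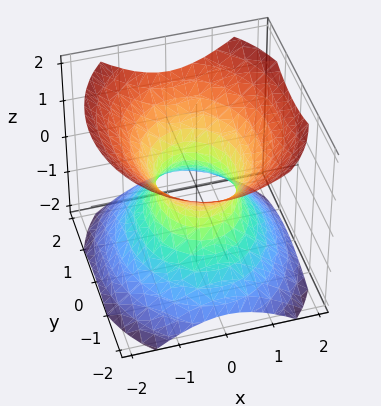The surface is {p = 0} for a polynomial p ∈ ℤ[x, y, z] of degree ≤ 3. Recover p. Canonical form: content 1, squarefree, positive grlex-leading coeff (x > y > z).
3*x^2 + 2*y^2 - 3*z^2 - 2

First, deg p = 2.
Next, symmetries: the y ↦ −y reflection is a symmetry, so y appears only in even powers; the x ↦ −x reflection is a symmetry, so x appears only in even powers; mirror symmetry z ↦ −z ⇒ only even powers of z.
Then, against the integer gridlines: among the integer gridlines, it crosses the y-axis at y ∈ {-1, 1}; it misses every integer gridline on the z-axis.
Finally, the integer polynomial consistent with all of this is the stated p.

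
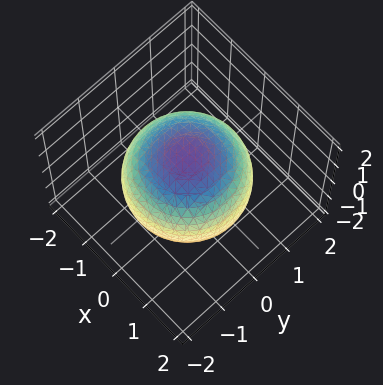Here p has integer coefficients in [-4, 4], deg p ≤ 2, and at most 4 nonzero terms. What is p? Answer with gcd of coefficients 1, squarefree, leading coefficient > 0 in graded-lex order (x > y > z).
x^2 + y^2 + z^2 - 2

(a) The degree is 2 — bounded and convex; a quadric.
(b) Symmetries: the z ↦ −z reflection is a symmetry, so z appears only in even powers; the z-axis is an axis of rotation, so x and y enter only as x² + y².
(c) From the visible intercepts: a circular section at z = -1 has radius exactly 1.
(d) These observations pin down the coefficients.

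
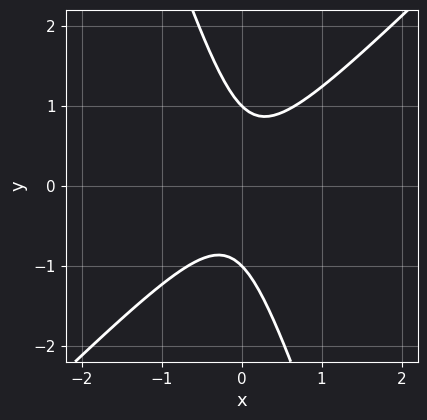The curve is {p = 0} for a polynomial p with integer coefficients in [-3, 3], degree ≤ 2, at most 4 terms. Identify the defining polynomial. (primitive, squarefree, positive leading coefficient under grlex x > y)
(a) Degree: the shape is more complex than any degree-1 curve, so deg p = 2.
(b) Checking where it meets the axes: the y-axis gridline crossings are at y ∈ {-1, 1}; the curve avoids every integer x-axis point in the box.
(c) These observations pin down the coefficients.

3*x^2 - 2*x*y - y^2 + 1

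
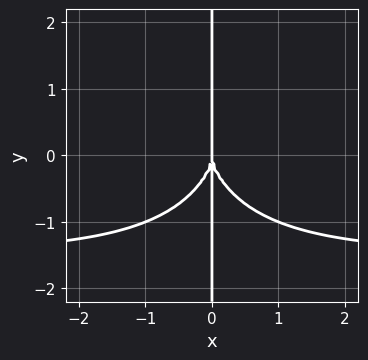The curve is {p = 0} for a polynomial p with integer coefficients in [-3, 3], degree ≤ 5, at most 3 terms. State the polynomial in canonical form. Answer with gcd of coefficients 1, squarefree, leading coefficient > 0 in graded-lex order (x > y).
2*x^3*y + x*y^3 + 3*x^3

First, degree: a generic line meets the curve in up to 4 points, so deg p = 4.
Next, from the axis intercepts and sections: the visible y-axis segment lies entirely on the curve; it crosses the x-axis at the gridline x = 0.
Finally, fitting integer coefficients to these (and the overall shape) gives p.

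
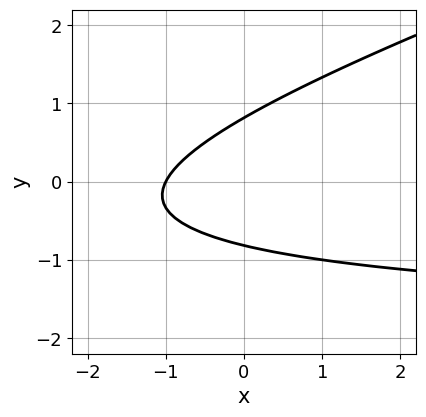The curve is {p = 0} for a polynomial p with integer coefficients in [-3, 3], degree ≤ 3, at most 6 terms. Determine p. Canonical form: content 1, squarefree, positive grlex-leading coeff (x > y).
x*y - 3*y^2 + 2*x + 2

First, the degree is 2 — the shape is more complex than any degree-1 curve.
Next, checking where it meets the axes: it meets the x-axis at x = -1 (among the integer gridlines).
Finally, these observations pin down the coefficients.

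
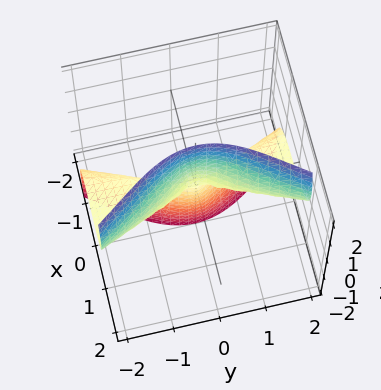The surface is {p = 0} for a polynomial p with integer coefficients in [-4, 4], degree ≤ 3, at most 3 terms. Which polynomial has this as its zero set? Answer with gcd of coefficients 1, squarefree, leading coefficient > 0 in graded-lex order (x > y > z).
3*x^3 + 3*x*z^2 - 2*y^2*z

1. Degree: no degree-2 surface has this shape, so deg p = 3.
2. From the axis intercepts and sections: the visible y-axis segment lies entirely on the surface; it crosses the x-axis at the gridline x = 0.
3. The integer polynomial consistent with all of this is the stated p.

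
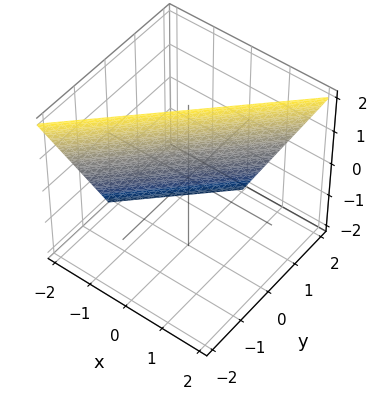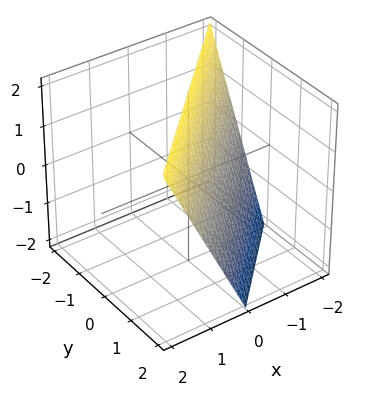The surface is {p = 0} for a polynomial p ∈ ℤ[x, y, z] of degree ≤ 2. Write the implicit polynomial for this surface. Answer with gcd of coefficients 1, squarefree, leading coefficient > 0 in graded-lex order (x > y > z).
1. deg p = 1. The surface is flat (a plane).
2. Observable constraints: one y-axis crossing is at y = 1; one x-axis crossing is at x = -1; one z-axis crossing is at z = 2.
3. Putting this together gives p.

2*x - 2*y - z + 2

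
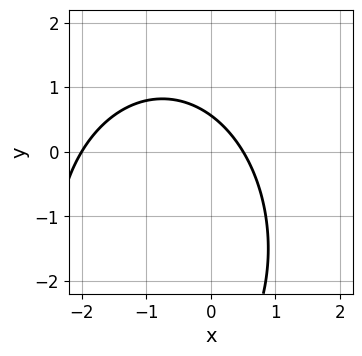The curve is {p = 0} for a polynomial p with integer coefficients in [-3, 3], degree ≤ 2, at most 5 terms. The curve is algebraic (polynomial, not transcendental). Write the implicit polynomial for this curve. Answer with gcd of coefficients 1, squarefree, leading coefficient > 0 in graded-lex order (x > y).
2*x^2 + y^2 + 3*x + 3*y - 2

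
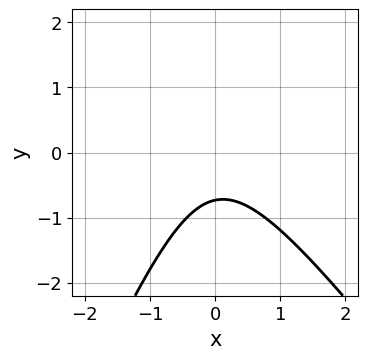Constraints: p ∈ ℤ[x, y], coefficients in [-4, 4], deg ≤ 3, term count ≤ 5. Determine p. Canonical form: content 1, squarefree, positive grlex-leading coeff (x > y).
3*x^2 + x*y - y^2 + 2*y + 2

Degree: a generic line meets the curve in up to 2 points, so deg p = 2.
Observable constraints: it misses every integer gridline on the x-axis.
Assembling these constraints gives the stated polynomial.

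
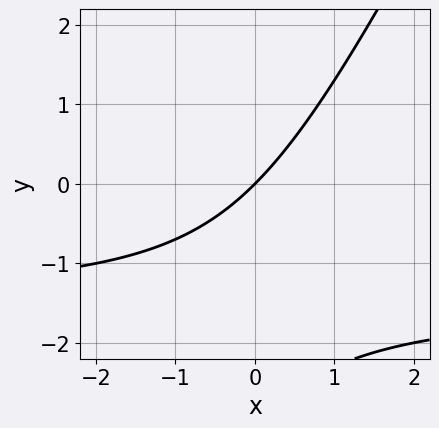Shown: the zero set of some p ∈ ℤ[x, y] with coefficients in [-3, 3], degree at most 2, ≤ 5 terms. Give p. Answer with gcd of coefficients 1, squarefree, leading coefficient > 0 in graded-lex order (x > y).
(a) deg p = 2.
(b) From the axis intercepts and sections: one x-axis crossing is at x = 0; it crosses the y-axis at the gridline y = 0.
(c) Together with the visible shape, these determine p as stated.

2*x*y - y^2 + 3*x - 3*y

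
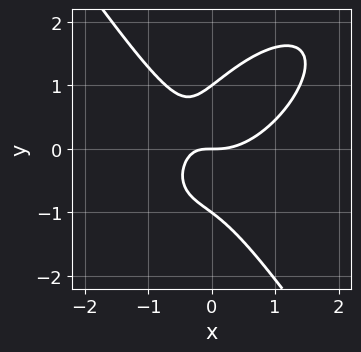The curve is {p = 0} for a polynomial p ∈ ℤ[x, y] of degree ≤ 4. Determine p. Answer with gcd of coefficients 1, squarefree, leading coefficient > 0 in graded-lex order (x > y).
1. Degree: no degree-2 curve has this shape, so deg p = 3.
2. Checking where it meets the axes: it crosses the x-axis at the gridline x = 0; the y-axis gridline crossings are at y ∈ {-1, 0, 1}.
3. The integer polynomial consistent with all of this is the stated p.

3*x^3 - 2*x^2*y + 2*y^3 - 3*x*y - 2*y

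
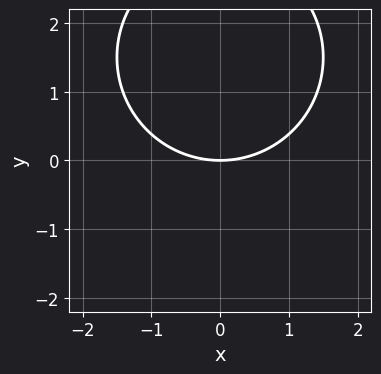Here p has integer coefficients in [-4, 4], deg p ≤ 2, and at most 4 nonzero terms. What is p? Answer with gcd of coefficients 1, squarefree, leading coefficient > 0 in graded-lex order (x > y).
x^2 + y^2 - 3*y

1. The degree is 2 — no degree-1 curve has this shape.
2. Symmetries: mirror symmetry x ↦ −x ⇒ only even powers of x.
3. Against the integer gridlines: one x-axis crossing is at x = 0; one y-axis crossing is at y = 0.
4. Fitting integer coefficients to these (and the overall shape) gives p.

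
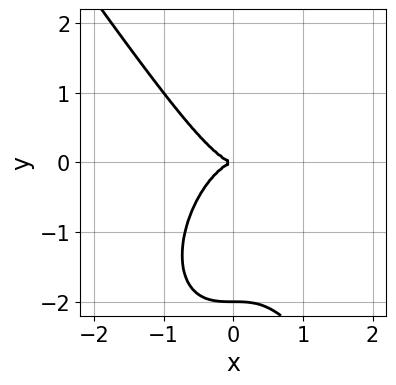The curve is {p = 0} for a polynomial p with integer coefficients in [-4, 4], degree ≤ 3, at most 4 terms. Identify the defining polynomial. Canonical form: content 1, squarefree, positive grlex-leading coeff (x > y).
3*x^3 + y^3 + 2*y^2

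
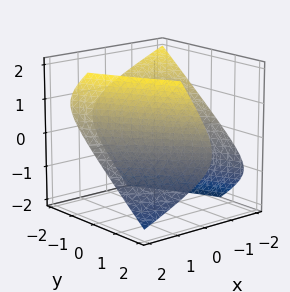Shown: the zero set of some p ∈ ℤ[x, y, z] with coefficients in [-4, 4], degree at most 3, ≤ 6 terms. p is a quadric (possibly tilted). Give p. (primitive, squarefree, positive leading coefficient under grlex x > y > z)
(a) The picture has 2 separate pieces.
(b) The degree is 2 — a generic line meets the surface in up to 2 points.
(c) Reading off the gridlines: the surface avoids every integer z-axis point in the box.
(d) Matching integer coefficients to the picture gives p.

x^2 + 2*x*y + 2*x*z + y^2 - 2*z^2 - 3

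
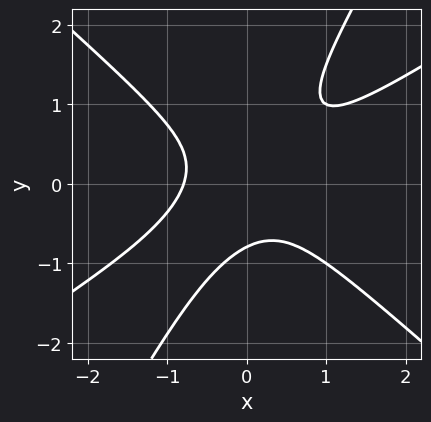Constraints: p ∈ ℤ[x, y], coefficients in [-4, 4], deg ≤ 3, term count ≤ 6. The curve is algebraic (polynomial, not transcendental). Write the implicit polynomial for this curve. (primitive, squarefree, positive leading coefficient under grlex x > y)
Degree: no degree-2 curve has this shape, so deg p = 3.
Solving for integer coefficients yields p as stated.

2*x^3 - 2*x^2*y - 3*x*y^2 + 2*y^3 + 1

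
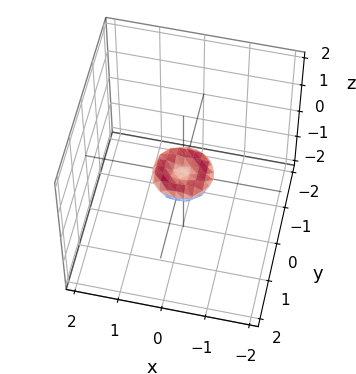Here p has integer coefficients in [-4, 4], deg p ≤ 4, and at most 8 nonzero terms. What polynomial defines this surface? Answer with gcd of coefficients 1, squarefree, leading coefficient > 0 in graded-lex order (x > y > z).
2*x^4 + 4*x^2*y^2 + 2*y^4 - x^2 - y^2 + 3*z^2

First, degree: no degree-3 surface has this shape, so deg p = 4.
Then, symmetry: the z-axis is an axis of rotation, so x and y enter only as x² + y².
Then, reading off the gridlines: one z-axis crossing is at z = 0; it meets the y-axis at y = 0 (among the integer gridlines).
Finally, together with the visible shape, these determine p as stated.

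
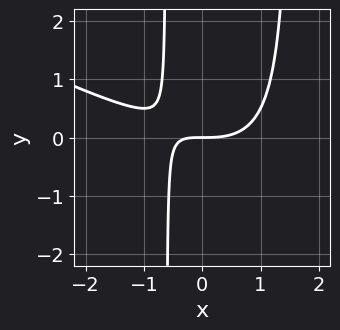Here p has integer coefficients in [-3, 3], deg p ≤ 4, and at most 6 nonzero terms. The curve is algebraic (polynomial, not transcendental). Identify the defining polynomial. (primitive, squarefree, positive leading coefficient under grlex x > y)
x^3 + 2*x^2*y - 2*x*y - 2*y

1. The degree is 3 — no degree-2 curve has this shape.
2. From the axis intercepts and sections: one y-axis crossing is at y = 0; it meets the x-axis at x = 0 (among the integer gridlines).
3. Matching integer coefficients to the picture gives p.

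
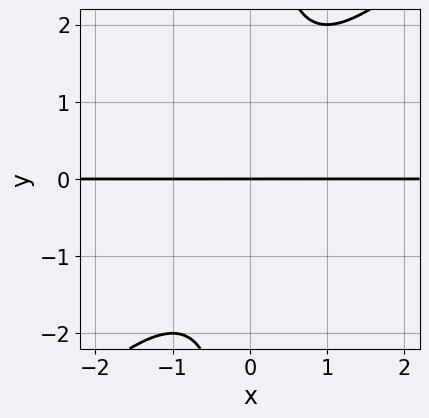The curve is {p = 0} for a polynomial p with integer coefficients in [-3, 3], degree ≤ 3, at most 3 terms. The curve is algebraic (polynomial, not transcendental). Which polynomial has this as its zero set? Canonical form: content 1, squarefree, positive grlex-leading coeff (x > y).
x^2*y - x*y^2 + y

deg p = 3. A generic line meets the curve in up to 3 points.
Checking where it meets the axes: every point of the x-axis in the box is on the curve; it crosses the y-axis at the gridline y = 0.
The integer polynomial consistent with all of this is the stated p.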